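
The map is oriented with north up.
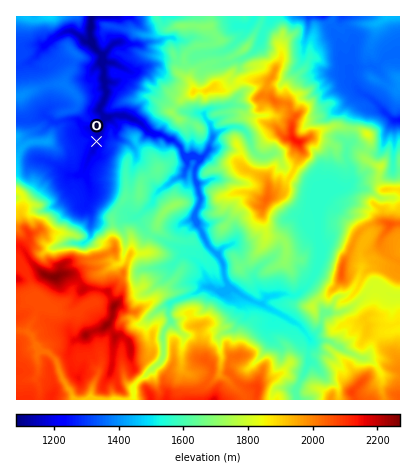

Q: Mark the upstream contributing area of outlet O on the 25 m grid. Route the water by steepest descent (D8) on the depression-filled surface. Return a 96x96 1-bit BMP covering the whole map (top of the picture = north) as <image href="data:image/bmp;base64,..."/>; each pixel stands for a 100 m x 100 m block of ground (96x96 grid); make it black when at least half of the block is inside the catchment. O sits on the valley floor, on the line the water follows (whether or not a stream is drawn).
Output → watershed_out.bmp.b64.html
<image width="96" height="96" href="data:image/bmp;base64,Qk2+BAAAAAAAAD4AAAAoAAAAYAAAAGAAAAABAAEAAAAAAIAEAAATCwAAEwsAAAIAAAAAAAAA////AAAAAAAAAAAAAAAAAAAAAAAAAAAAAAAAAAAAAAAAAAAAAAAAAAAAAAAAAAAAAAAAAAAAAAAAAAAAAAAAAAAAAAAAAAAAAAAAAAAAAAAAAAAAAAAAAAAAAAAAAAAAAAAAAAAAAAAAAAAAAAAAAAAAAAAAAAAAAAAAAAAAAAAAAAAAAAAAAAAAAAAAAAAAAAAAAAAAAAAAAAAAAAAAAAAAAAAAAAAAAAAAAAAAAAAAAAAAAAAAAAAAAAAAAAAAAAAAAAAAAAAAAAAAAAAAAAAAAAAAAAAAAAAAAAAAAAAAAAAAAAAAAAAAAAAAAAAAAAAAAAAAAAAAAAAAAAAAAAAAAAAAAAAAAAAAAAAAAAAAAAAAAAAAAAAAAAAAAAAAAAAAAAAAAAAAAAAAAAAAAAAAAAAAAAAAAAAAAAAAAAAAAAAAAAAAAAAAAAAAAAAAAAAAAAAAAAAAAAAAAAAAAAAAAAAAAAAAAAAAAAAAAAAAAAAAAAAAAAAAAAAB4AAAAAAAAAAAAAAD4AAAAAAAAAAAAAAH4AAAAAAAAAAAAAAP+AAAAAAAAAAAAAAf/+AAAAAAAAAAAAA///4AAAAAAAAAAAA///+AAAAAAAAAAAA///+AAAAAAAAAAAAf//+AAAAAAAAAAAAf//8AAAAAAAAAAAAf//8AAAAAAAAAAAAf//8AAAAAAAAAAAA///8AAAAAAAAAAAA///8AAAAAAAAAAAB///8AAAAAAAAAAAB///8AAAAAAAAAAAB///+AAAAAAAAAAAA////AAAAAAAAAAAA////gAAAAAAAAAAA////gAAAAAAAAAAB////gAAAAAAAAAAD////wAAAAAAAAAAD////wAAAAAAAAAAD////wAAAAAAAAAAD////wAAAAAAAAAAD////wAAAAAAAAAAD////wAAAAAAAAAAD////wAAAAAAAAAAD////wAAAAAAAAAAD////wAAAAAAAAAAD////wAAAAAAAAAAB////gAAAAAAAAAAA/n//AAAAAAAAAAAAPAPwAAAAAAAAAAAAAAAAAAAAAAAAAAAAAAAAAAAAAAAAAAAAAAAAAAAAAAAAAAAAAAAAAAAAAAAAAAAAAAAAAAAAAAAAAAAAAAAAAAAAAAAAAAAAAAAAAAAAAAAAAAAAAAAAAAAAAAAAAAAAAAAAAAAAAAAAAAAAAAAAAAAAAAAAAAAAAAAAAAAAAAAAAAAAAAAAAAAAAAAAAAAAAAAAAAAAAAAAAAAAAAAAAAAAAAAAAAAAAAAAAAAAAAAAAAAAAAAAAAAAAAAAAAAAAAAAAAAAAAAAAAAAAAAAAAAAAAAAAAAAAAAAAAAAAAAAAAAAAAAAAAAAAAAAAAAAAAAAAAAAAAAAAAAAAAAAAAAAAAAAAAAAAAAAAAAAAAAAAAAAAAAAAAAAAAAAAAAAAAAAAAAAAAAAAAAAAAAAAAAAAAAAAAAAAAAAAAAAAAAAAAAAAAAAAAAAAAAAAAAAAAAAAAAAAAAAAAAAAAAAAAAAAAAAAAAAAAAAAAAAAAAAAAAA="/>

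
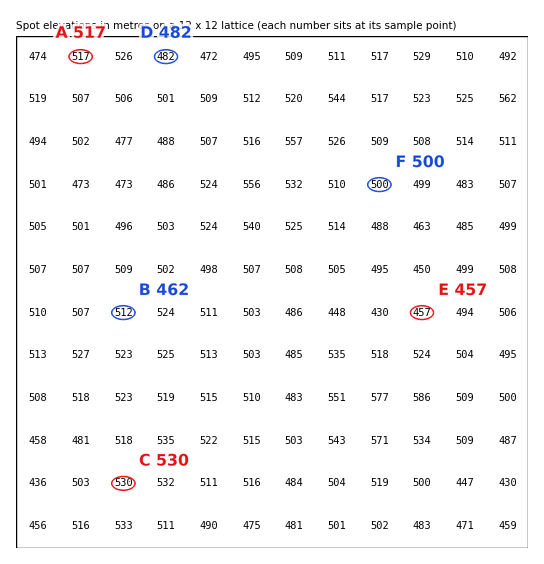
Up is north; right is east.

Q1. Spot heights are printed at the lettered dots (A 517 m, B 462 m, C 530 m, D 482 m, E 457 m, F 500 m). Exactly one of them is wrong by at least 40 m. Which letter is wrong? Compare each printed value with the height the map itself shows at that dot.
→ B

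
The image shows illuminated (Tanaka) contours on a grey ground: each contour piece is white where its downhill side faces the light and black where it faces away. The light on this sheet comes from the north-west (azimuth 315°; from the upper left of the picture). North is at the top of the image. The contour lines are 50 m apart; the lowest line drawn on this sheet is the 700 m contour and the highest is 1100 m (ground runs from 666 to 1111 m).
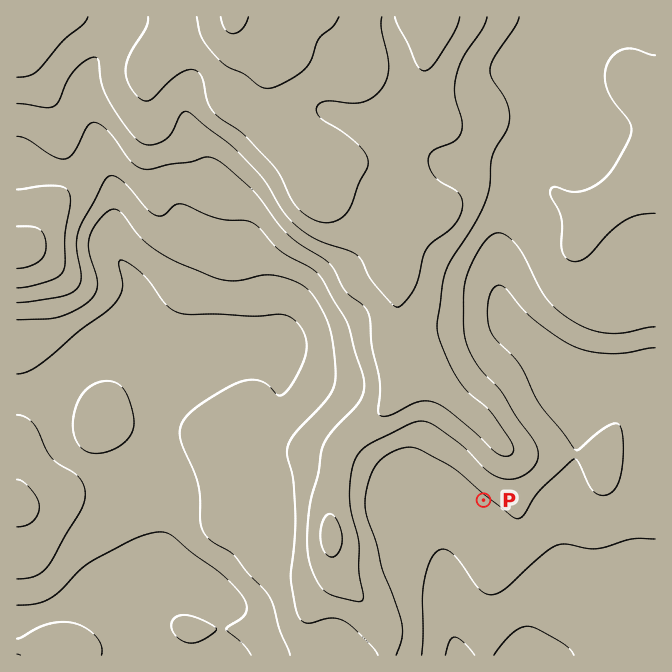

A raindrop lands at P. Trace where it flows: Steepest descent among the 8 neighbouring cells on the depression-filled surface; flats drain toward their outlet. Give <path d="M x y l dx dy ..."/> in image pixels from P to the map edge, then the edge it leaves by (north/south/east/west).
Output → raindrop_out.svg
<path d="M484 500l-17 17-5 0-18 18 0 47 1 2 0 8 2 2 0 10 1 1 0 12 2 1 0 9 2 1 0 7 2 2 0 7 1 1 0 10"/>
exit: south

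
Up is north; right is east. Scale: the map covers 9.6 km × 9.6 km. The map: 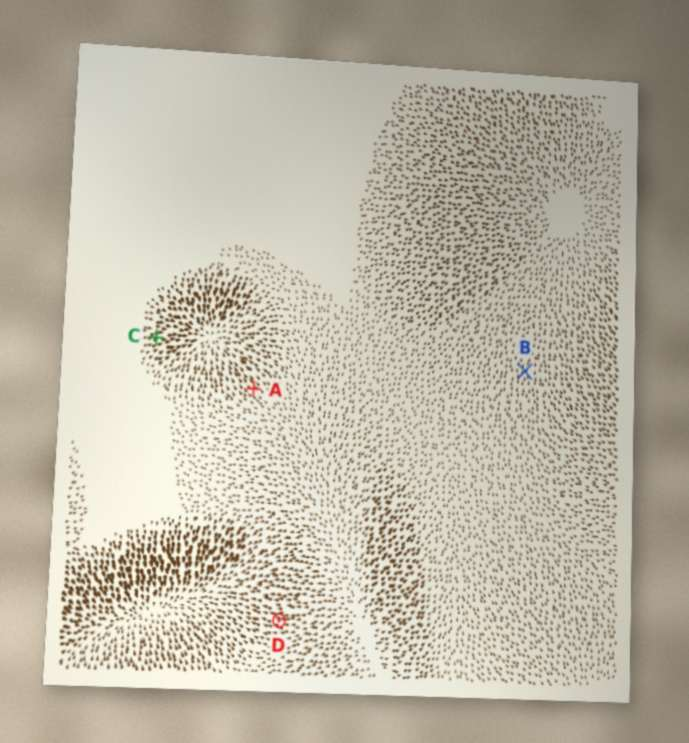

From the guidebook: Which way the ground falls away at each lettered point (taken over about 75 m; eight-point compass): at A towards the NW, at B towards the N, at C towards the E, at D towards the W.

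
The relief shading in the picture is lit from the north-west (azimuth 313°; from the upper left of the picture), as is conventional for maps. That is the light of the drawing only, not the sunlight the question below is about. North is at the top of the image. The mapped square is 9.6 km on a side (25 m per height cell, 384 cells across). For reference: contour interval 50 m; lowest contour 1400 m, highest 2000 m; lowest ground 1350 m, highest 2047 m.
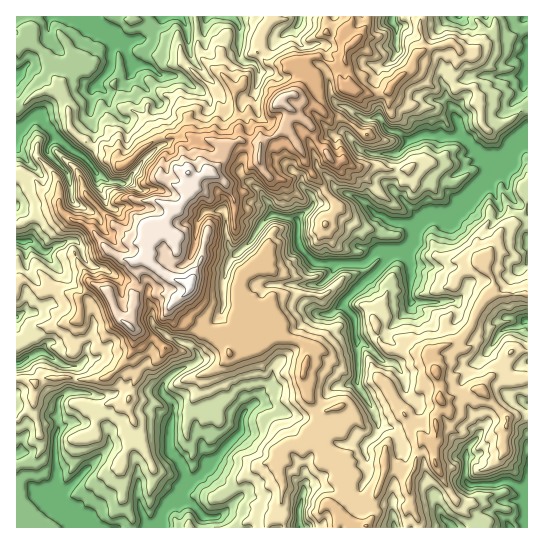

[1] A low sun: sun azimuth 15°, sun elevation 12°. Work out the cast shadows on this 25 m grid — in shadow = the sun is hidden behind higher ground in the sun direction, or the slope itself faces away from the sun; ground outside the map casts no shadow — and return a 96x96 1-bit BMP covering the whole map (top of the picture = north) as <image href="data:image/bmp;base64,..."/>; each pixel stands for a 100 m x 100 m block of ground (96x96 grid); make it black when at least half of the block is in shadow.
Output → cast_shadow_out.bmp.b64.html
<image width="96" height="96" href="data:image/bmp;base64,Qk2+BAAAAAAAAD4AAAAoAAAAYAAAAGAAAAABAAEAAAAAAIAEAAATCwAAEwsAAAIAAAAAAAAA////AAAAAAAAAfmIABCH7wOg+AgAAP2APgAH4AOh+BgAADmAPwAH8AOj8DiAAAGAfwAEMAOH5+AAAgGA/4AGAAAP4AAACAGgwcAGAAPPwHwAAAMoAGMOAAHPxPAAYAMIADmHMAAPj/Yx8AOMgDgP4AEPD/5x+IONwB8LwAAfL/xx/AOBwA2XwAAOL/xx3gMDkAIGAAgOCHwR/wODmIAGAAAMCBwh/wMHnAAMACAMPhjx/4IHngAAACAM/wB594AHPwAAAAAAPYDJgCAOM4AADEAAPofBAEAOM8AAAOEAf0DhwMAMAPAAAIOCBwOh+OAMAGAAAA/AX4c3/PAOAOAeAB+Aw+An+Ph+BfA/AD4Bh+Cn8ej/P/h+ADwDh8Dnw/D/v/78AHwHA4PH//D///4YAHwsB4/n//n////4APgMBh/n//v////8APgOAD/n//39///4DvAOAAMAAPz+H//4BsDGAAAAf/7/h//ACMH8AADB//9/8//gEM+IAADz//9//f/wAJ/wCAH/n////g/4AL/AGAH/z////gP4APgAAAAf7////AD8AfAAEIAP////8ABAAeAAAAAD//8/wAAAAeAAADAB//h/AAAAAeAAAD4AP/D/gAAAAcAAAH+AD+D/gAAB48AAAP/wD8D/wAAD88AYAP/4f8D34AAD/4A/gP8Ob8Dz4AAD/AA/4P8zD4D44AADPgA/8B8ADxj/wAAADwAA8AAAHhz/AAP/g4AABAAACf/8AAf/48AABwAB4//wAAcAcOAQBwAD///AAQAD/jAPBwYH//+GGYAD/8wfwA4H//AGAcAH/+4eAAgP/8AAAcAH//8AAABf/54ADfAP8f8AAAD//xAAAfgf5/+IAAD//kAAAfwf7b8AAAD//HAAA95fiCBAAAF/+OAAQ58eAAf4AAAf4YAD47//Bh/+AAAHg5AH/7//DD//gAAHDz/w/4//wH//wACPHn/w/5//4P7/4BKMPAwA/5//5/3/cCYIOMCefx////P+cAYAMfv8Dx///+fM+AAAc//4Hj/v/8/APAAGc/5nHD8P/58ADgAOY/8GAD4e//8A4wAc5/8AAHw+/xgAI4A5z8cAAGB+9AAAB8BzPwOAAGD94P4AB/BCfoHAAHC9wf+AH/AA/ABwADg5g//AD/wB+AA4wAAzA/n4H/6D4AAAAAAjN8f///7DwAAAAAEHPw///z7ngAAAAAGObl//vg//gBwAAAPc7///fAP/AB4GAAP4x/z//AF/ADAAAAPhH/3s/gA/AAAwAAAIH/wA9AAfAAA4CyAYH/wP8AAAAEBgeyAAPgT/+AAAAMDA9wAAOAD8wAAADgGD7wAAMAD4gAAADwA/3gTwMABgr/iAAwB/nAfwMAAAL/yAAAP/MB/AIDAAHwAgAAfAYDwAiPgBngAwAAcAQDwAEeAByAAAAAAAQAAAA8CD4AAAAAgAAAAH8ZmAQAAAADwAAAAB8DmAAAAAAH/AgAAAQAEAAAEAAP8AgCBwAAHAAAAAAfgAgHAwAAHgBAAAAeABgGAAAAHAAAA="/>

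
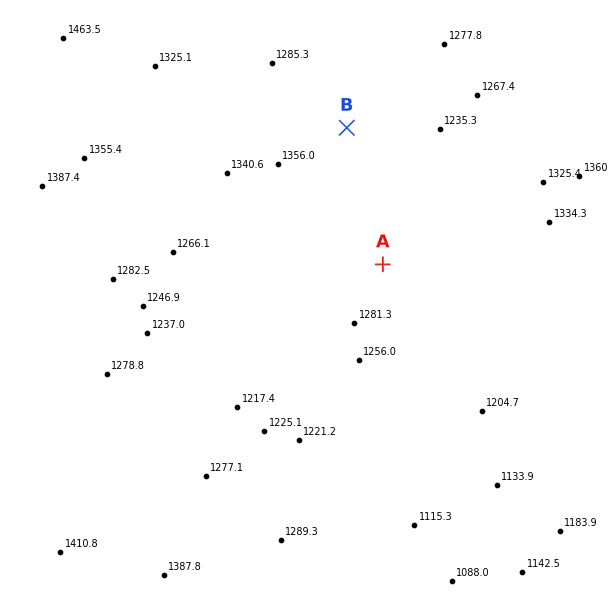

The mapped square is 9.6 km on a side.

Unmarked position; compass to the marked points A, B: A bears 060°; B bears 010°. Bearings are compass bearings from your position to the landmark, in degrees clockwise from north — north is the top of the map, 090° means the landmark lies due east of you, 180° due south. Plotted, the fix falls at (316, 303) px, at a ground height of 1270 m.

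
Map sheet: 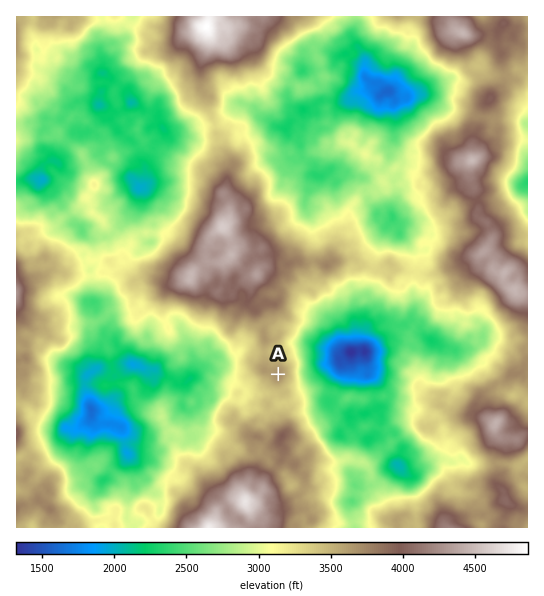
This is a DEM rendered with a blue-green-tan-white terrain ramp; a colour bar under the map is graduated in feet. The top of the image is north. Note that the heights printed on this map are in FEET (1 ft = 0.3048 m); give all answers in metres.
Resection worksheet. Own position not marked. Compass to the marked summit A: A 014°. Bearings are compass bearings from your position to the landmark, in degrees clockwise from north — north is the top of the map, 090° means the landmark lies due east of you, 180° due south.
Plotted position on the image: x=253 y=473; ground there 1250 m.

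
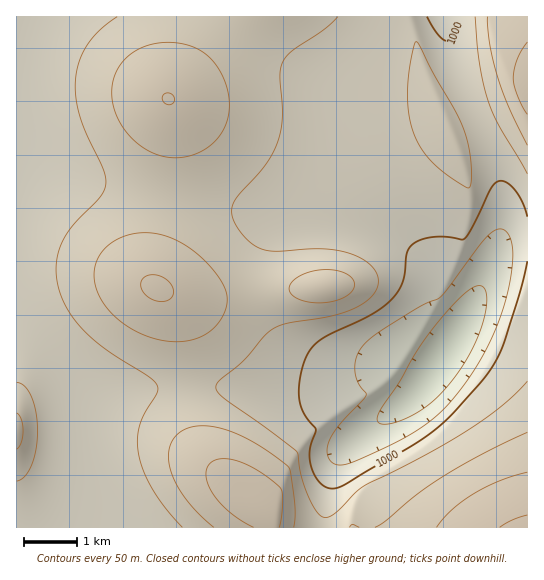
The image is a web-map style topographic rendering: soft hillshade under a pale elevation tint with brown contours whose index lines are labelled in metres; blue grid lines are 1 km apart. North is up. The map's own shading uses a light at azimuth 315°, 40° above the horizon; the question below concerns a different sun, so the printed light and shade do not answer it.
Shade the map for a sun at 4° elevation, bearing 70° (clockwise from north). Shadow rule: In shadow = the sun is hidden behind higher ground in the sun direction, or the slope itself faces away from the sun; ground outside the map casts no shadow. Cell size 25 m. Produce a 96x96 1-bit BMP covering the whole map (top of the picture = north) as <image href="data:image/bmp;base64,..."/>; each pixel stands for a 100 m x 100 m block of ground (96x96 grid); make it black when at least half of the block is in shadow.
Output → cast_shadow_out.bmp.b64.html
<image width="96" height="96" href="data:image/bmp;base64,Qk2+BAAAAAAAAD4AAAAoAAAAYAAAAGAAAAABAAEAAAAAAIAEAAATCwAAEwsAAAIAAAAAAAAA////AAAAAAAAAB///+AAPgAAAAAAAD///8AAHgAAAAAAAD///4AAHgAAAAAAAH///wAADgAAAAAAAH///AAADgAAAAAAAH//+AAADwAAAAAAAH//8AAABwAAAAAAAH//8AAAAwAAAAAAAH//4AAAAAAAAAAAAD//wAAAAAAAAAAAAD//gAAAAAAAAAAAAD//AAAAAAAAAAAAAB/+AAAAAAAAAAAAAA/8AAAAAAAAAAAAAAf4AAAAAAAAAAAAAAPwAAAAAAAAAAAAAACAAAAAAAB4AAAAAAAAAAAAAAD+AAAAAAAAAAAAAAH/AAAAAAAAAAAAAAH/gAAAAAAAAAAAAAD/wAAAAAAAAAAAAAD/4AAAAAAAAAAAAAD/4AAAAAAAAAAAAAB/8AAAAAAAAAAAAAB/+AAAAAAAAAAAAAB/+AAAAAAAAAAAAAA//AAAAAAAAAAAAAA//gAAAAAAAAAAAAAf/gAAAAAAAAAAAAAf/wAAAAAAAAAAAAAf/4AAAAAAAAAAAAAP/4AAAAAAAAAAAAAP/8AAAAAAAAAAAAAH/8AAAAAAAAAAAAAH/+AAH/gAAAAAAAAD//AAf/wAAAAAAAAD//AA//4AAAAAAAAB//gB//4AAAAAAAAB//gD//wAAAAAAAAA//wD//wAAAAAAAAA//wD//gAAAAAAAAAf/4D//gAAAAAAAAAP/4B//AAAAAAAAAAH/4B/+AAAAAAAAAAH/8A/8AAAAAAAAAAD/8Af4AAAAAAAAAAB/8AHAAAAAAAAAAAA/8AAAAAAAAAAAAAA/8AAAAAAAAAAAAAAf8AAAAAAAAAAAAAAf8AAAAAAAAAAAAAAP8AAAAAAAAAAAAAAP8AAAAAAAAAAAAAAH8AAAAAAAAAAAAAAH8AAAAAAAAAAAAAAH8AAAAAAAAAAAAAAD8AAAAAAAAAAAAAAD8AAAAAAAAAAAAAAD8AAAAAAAAAAAAAAD8AAAAAAAAAAAAAAD8AAAAAAAAAAAAAAD8AAAAAAAAAAAAAAD8AAAAAAAAAAAAAAD8AAAAAAAAAAAAAAH8AAAAAAAAAAAAAAH8AAAAAAAAAAAAAAP8AAAAAAAAAAAAAAf8AAAAAAAAAAAAAAf8AAAAAAAAAAAAAA/8AAAAAAAAAAAAAB/8AD+AAAAAAAAAAB/8AP/gAAAAAAAAAD/8Af/wAAAAAAAAAH/8A//wAAAAAAAAAH/8A//wAAAAAAAAAH/8A//wAAAAAAAAAP/8Af/wAAAAAAAAAP/8Af/wAAAAAAAAAf/4AP/gAAAAAAAAAf/4AH/AAAAAAAAAA//4AB+AAAAAAAAAA//wAAYAAAAAAAAAA//wAAAAAAAAAAAAB//gAAAAAAAAAAAAB//gAAAAAAAAAAAAB//AAAAAAAAAAAAAD//AAAAAAAAAAAAAD//AAAAAAAAAAAAAD/+AAAAAAAAAAAAAD/+AAAAAAAAAAAAAD/8AAAAAAAAAAAAAH/8AAAAAAAAAAAAAD/8AAAAAAAAAAAAAB/4AAAAAAAAAAAAAAf4AAAAAAAAAAAAAAP4A="/>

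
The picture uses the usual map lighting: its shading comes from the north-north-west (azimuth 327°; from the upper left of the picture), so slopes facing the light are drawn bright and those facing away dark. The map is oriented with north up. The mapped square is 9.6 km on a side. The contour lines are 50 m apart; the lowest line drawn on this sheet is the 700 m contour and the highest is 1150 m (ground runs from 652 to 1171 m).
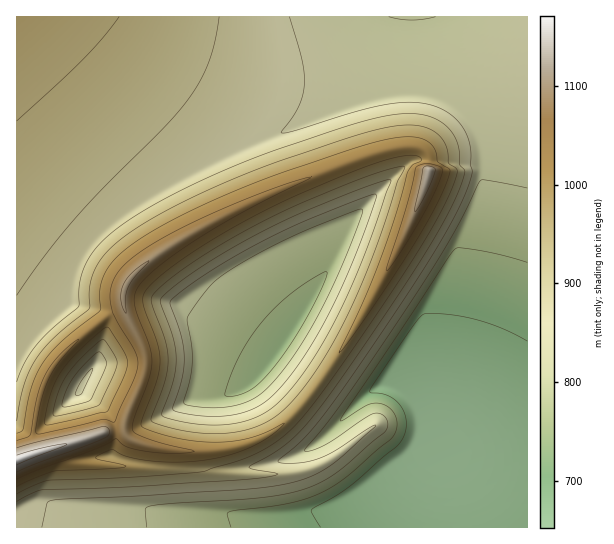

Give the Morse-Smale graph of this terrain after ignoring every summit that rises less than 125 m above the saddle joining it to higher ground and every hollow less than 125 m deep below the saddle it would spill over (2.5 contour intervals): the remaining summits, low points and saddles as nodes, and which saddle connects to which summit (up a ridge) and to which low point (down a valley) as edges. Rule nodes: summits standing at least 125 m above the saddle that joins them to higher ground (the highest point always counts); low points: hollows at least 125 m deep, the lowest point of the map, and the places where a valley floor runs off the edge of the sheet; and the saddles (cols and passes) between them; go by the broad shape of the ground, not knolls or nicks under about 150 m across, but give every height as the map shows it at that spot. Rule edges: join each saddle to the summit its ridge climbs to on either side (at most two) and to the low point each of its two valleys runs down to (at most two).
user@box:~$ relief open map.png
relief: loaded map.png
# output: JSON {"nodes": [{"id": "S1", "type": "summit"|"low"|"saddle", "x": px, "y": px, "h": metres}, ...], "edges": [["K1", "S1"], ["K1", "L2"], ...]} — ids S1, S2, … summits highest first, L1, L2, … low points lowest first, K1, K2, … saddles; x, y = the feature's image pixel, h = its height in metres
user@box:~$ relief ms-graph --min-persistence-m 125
{"nodes": [
{"id": "S1", "type": "summit", "x": 17, "y": 459, "h": 1171},
{"id": "L1", "type": "low", "x": 441, "y": 447, "h": 652},
{"id": "L2", "type": "low", "x": 279, "y": 349, "h": 728},
{"id": "L3", "type": "low", "x": 85, "y": 382, "h": 847},
{"id": "K1", "type": "saddle", "x": 143, "y": 373, "h": 1078},
{"id": "K2", "type": "saddle", "x": 102, "y": 319, "h": 1042},
{"id": "K3", "type": "saddle", "x": 317, "y": 387, "h": 993}],
"edges": [["K1", "S1"], ["K1", "L2"], ["K1", "L3"], ["K2", "S1"], ["K2", "L1"], ["K2", "L3"], ["K3", "S1"], ["K3", "L1"], ["K3", "L2"]]}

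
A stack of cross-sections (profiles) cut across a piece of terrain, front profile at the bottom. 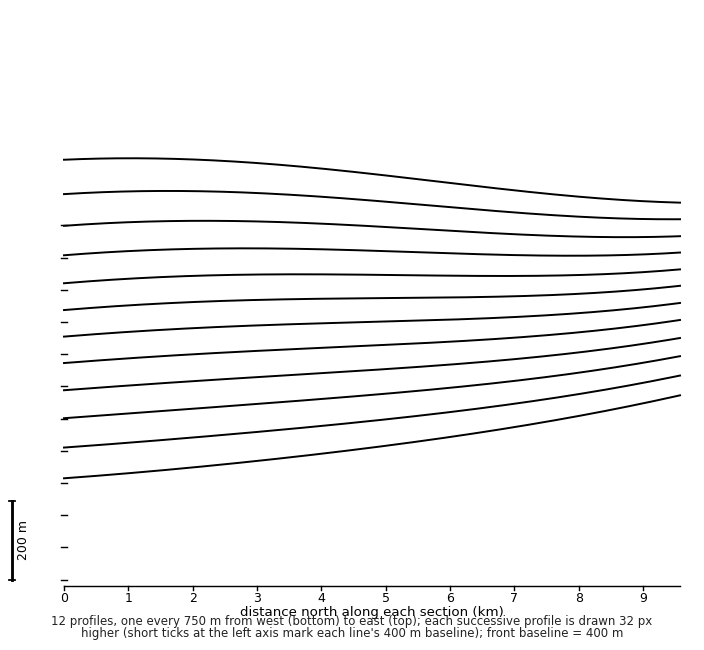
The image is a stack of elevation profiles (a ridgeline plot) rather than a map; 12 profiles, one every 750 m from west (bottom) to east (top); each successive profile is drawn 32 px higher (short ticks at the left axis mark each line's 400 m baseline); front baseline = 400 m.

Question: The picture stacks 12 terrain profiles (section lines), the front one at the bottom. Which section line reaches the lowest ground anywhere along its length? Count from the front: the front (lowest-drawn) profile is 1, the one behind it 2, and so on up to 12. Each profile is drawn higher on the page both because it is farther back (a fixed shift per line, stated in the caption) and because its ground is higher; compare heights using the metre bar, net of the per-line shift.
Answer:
12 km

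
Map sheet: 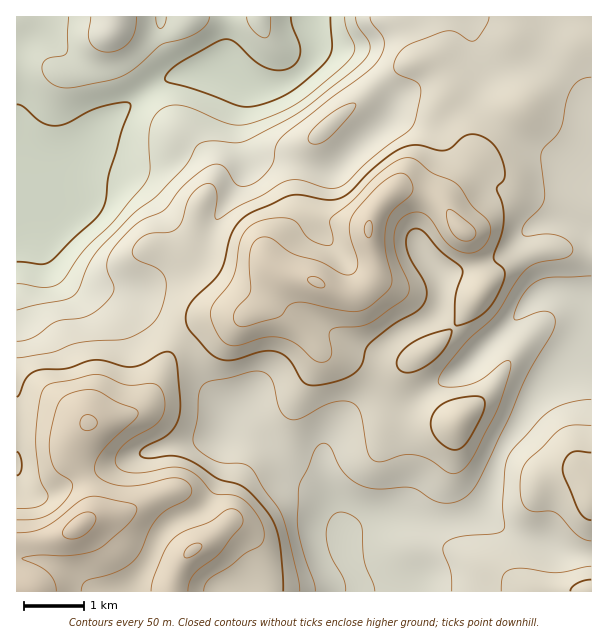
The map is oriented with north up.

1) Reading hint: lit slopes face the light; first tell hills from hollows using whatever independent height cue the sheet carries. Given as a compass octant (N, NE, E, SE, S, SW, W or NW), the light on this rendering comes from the NW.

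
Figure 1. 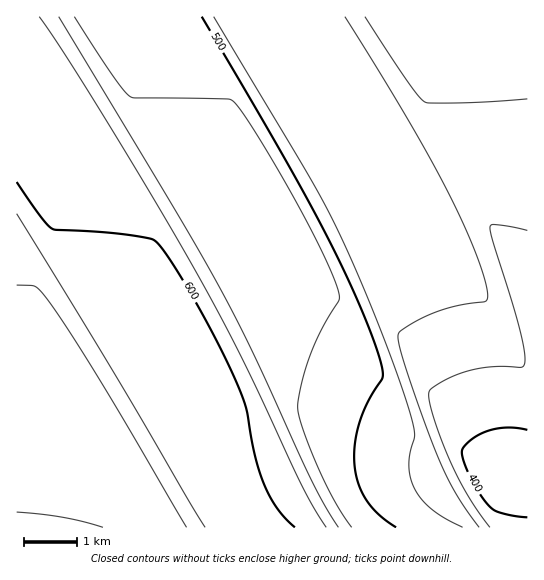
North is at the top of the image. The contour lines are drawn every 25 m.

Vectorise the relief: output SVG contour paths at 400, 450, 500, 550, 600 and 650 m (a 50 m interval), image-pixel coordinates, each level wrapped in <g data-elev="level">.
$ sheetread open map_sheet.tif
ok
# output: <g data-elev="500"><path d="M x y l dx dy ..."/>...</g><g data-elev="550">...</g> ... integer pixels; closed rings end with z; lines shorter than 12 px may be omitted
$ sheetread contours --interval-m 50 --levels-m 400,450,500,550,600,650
<g data-elev="400"><path d="M527 517l-25-4-7-2-5-4-9-12-10-16-6-15-3-11 1-6 7-6 17-10 20-3 20 2"/></g><g data-elev="450"><path d="M479 527l-23-33-17-35-30-82-8-26-3-14 1-5 6-4 28-15 24-7 29-5 2-7-3-13-18-48-28-58-40-70-54-88"/></g><g data-elev="500"><path d="M396 527l-16-12-12-13-9-16-4-17 0-23 4-23 9-21 15-25-2-15-10-28-24-56-32-65-44-78-69-118"/></g><g data-elev="550"><path d="M338 527l-26-45-58-128-37-71-45-78-113-188"/></g><g data-elev="600"><path d="M295 527l-18-18-13-26-9-29-9-47-19-45-34-65-32-50-8-8-15-3-32-4-53-3-12-12-24-35"/></g><g data-elev="650"><path d="M187 527l-81-137-52-81-17-22-4-1-16-1"/></g>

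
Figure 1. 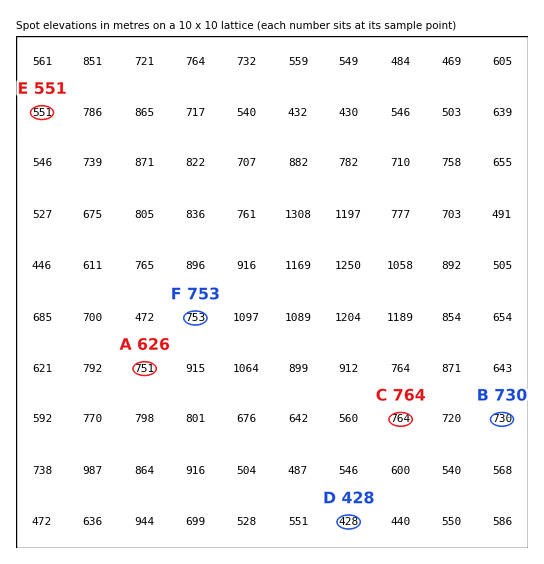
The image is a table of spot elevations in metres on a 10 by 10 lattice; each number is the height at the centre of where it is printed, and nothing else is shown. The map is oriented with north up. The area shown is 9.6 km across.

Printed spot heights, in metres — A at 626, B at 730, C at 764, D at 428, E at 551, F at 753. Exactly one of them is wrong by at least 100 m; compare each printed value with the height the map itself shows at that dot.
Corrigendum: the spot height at A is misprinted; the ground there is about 751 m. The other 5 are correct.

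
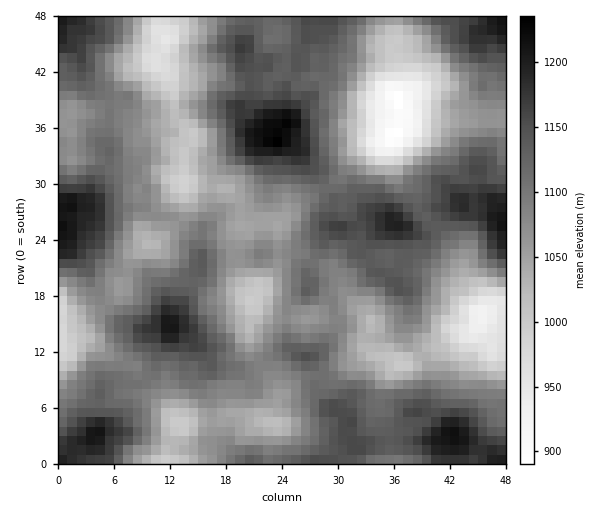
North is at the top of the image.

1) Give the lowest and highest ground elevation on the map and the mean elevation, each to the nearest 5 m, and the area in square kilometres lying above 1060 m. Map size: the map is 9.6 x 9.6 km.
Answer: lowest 885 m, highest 1240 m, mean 1090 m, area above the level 65.7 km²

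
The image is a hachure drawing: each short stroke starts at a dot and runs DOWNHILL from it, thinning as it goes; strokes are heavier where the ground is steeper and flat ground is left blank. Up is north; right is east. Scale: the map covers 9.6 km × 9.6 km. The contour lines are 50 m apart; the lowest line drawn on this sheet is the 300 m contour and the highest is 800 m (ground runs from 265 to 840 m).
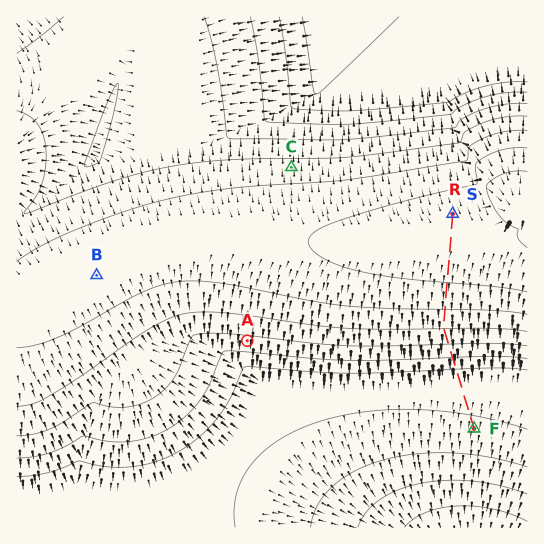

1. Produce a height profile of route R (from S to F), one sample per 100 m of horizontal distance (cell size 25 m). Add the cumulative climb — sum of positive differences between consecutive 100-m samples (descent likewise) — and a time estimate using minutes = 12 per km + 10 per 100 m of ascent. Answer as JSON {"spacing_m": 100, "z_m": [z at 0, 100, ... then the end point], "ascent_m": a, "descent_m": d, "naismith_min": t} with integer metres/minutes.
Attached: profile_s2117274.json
{"spacing_m": 100, "z_m": [777, 780, 782, 784, 784, 784, 782, 780, 777, 773, 769, 763, 757, 749, 741, 732, 722, 711, 699, 687, 673, 659, 643, 628, 611, 593, 574, 554, 534, 512, 489, 471, 468, 466, 464, 462, 459, 456, 452, 448, 443, 438, 437], "ascent_m": 7, "descent_m": 347, "naismith_min": 50}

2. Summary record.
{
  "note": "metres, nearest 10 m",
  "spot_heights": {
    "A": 580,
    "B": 720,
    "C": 670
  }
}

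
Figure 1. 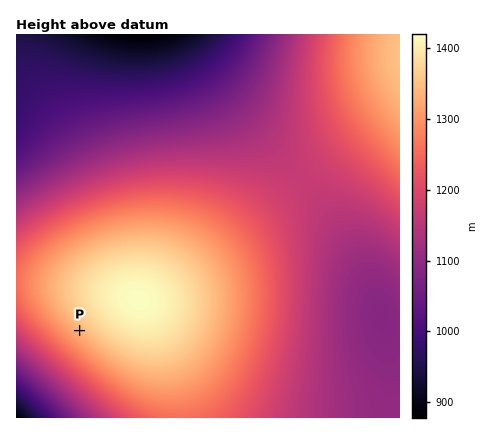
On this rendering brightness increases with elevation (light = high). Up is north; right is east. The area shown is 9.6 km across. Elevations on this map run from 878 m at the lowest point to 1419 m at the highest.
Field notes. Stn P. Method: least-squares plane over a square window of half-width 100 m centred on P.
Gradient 6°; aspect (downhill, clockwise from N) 224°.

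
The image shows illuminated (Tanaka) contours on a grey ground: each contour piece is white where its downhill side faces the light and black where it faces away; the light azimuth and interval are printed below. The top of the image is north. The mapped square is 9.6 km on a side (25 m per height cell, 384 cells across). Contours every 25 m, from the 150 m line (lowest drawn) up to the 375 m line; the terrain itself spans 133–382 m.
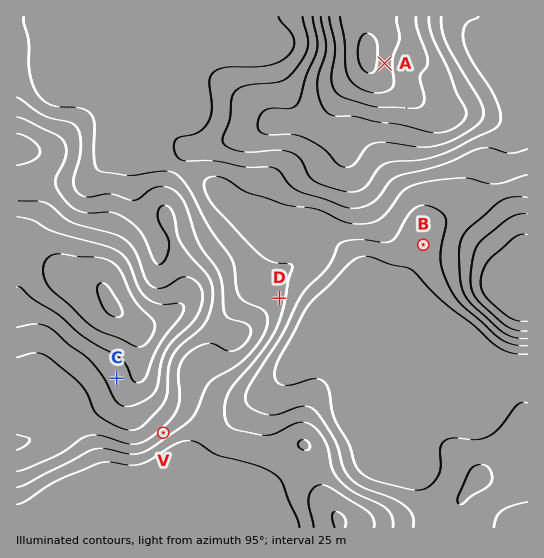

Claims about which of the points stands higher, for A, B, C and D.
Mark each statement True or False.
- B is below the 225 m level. True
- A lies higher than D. True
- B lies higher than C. False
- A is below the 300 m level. False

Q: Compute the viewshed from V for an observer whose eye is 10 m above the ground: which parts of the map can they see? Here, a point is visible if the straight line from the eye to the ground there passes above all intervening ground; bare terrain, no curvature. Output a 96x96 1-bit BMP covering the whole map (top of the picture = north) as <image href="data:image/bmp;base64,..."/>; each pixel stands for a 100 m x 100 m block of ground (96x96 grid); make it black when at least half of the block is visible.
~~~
<image width="96" height="96" href="data:image/bmp;base64,Qk2+BAAAAAAAAD4AAAAoAAAAYAAAAGAAAAABAAEAAAAAAIAEAAATCwAAEwsAAAIAAAAAAAAA////AAAAAAA/////////+AAAAAAH////////+AAAAAAB////////+AAAAAAAf///////+AAAAAAAH///////8AAAAAAAB///////8AAAAAAAAf//////4AAAAAAAAH//////4AAAAAAAAB//////wAAAAAAAAAf/////gAAAAAAAAAP/////gAAAAAAAAAH/////AAAAAAAAAAD/////AAAAAAAAAAD////+AAAAAAAAAAD////+AAAAAAAAAAD////+AAAAAAAAAAD////8AAAAAAAAAAD////8AAAAAAMAAAD////8AAAAAAcAAAB////8AAAAAA8AAAA//P/8AAAAAA8AAAA8+A/8AAAAAB8AAADweAP+AAAAAf8AAAHwOAD+AAAB//8AAAPgGAB/AAB///8AAAHgDAA/gAf///8AAADADwAfgB////8AAAAAB4APgH////8AAAAAB+AHgf////8AAAAAB+ADx/////8AAAAAA+AA3/////8AAAAAA/AA//////8AAAAAA/AAf/////8AAAAAA/AAf/////8AAAAAA+AAP/////8AAAAAA8AAP/////8AAAAAAwAAP/////8AAAAAAAAAH/////8AAAAAAAAAH/////8AAAAAAAAAH/////8AAAAAAAAAD/////8AAAAAAAAAB/////8AAAAAAAAAB/////wAAAAAAAAAA/////gAAAAAAAAAAf///+AAAAAAAAAAAP///+AAAAAAAAAAAH///8AAAAAAAAAAAD///8AAAAAAAAAAAB///8AAAAAAAAAAAB///8AAAAAAAAAAAB///8AAAAAAAAAAAA////AAAAAAAAAAAA////wAAAAAAAAAAA////wAAAAAAAAAAA8///wAAAAAAAAAAAYf//wAAAAAAAAAAAAf//gAAAAAAAAAAAAP//gAAAAAAAAAAAAP//gAAAAAAAAAAAAf//AAAAAAAAAAAAAf//AAAAAAAAAAAAAf//AAAAAAAAAAAAAP//AAAAAAAAAAAAAP//gAAAAAAAAAAAAP//4AAAAAAAAAAAAP//8AAAAAAAAAAAAP//8AAAAAAAAAAAAP//8AAAAAAAAAHAAf//8AAAAAAAAAPgA///8AAAAAAAAAfgB///8AAAAAAAAAfAD///8AAAAAAAAAPAH///8AAAAAAAAAP/////8AAAAAAAAAP/////8AAAAAAAAAP////8AAAAAAAAAAP///gAAAAAAAAAAAP//+AAAAAAAAAAAAP//4AAAAAAAAAAAAP//wAAAAAAAAAAAAP//AAAAAAAAAAAAAH/+AAAAAAAAAAAAAH/4AAAAAAAAAAAAAH/gAAAAAAAAAAAAAH/AAAAAAAAAAAAAAD+AAAAAAAAAAAAAAD+AAAAAAAAAAAAAAD8AAAAAAAAAAAAAAD8AAAAAAAAAAAAAAB4AAAAAAAAAAAAAAB4AAAAAAAAAAAAAABwAAAAAAAAAAAAAABwAAAAAAAAAAAAAABwAAAAAAAAAAAAAAAwAAAAAAAAAAAAAAAwAAAAA="/>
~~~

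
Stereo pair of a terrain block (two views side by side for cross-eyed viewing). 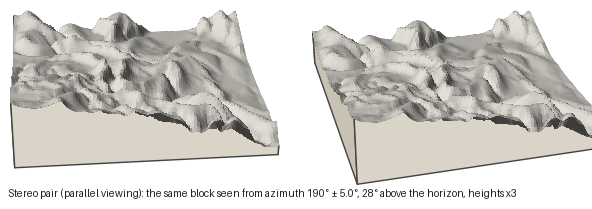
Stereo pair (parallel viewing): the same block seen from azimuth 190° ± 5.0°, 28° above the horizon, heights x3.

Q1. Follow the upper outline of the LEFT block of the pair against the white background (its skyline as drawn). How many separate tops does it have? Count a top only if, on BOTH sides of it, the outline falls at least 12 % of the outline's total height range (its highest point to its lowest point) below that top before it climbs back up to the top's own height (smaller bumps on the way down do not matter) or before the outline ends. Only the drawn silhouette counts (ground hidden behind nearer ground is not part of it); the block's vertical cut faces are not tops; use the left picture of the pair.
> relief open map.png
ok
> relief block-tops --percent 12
3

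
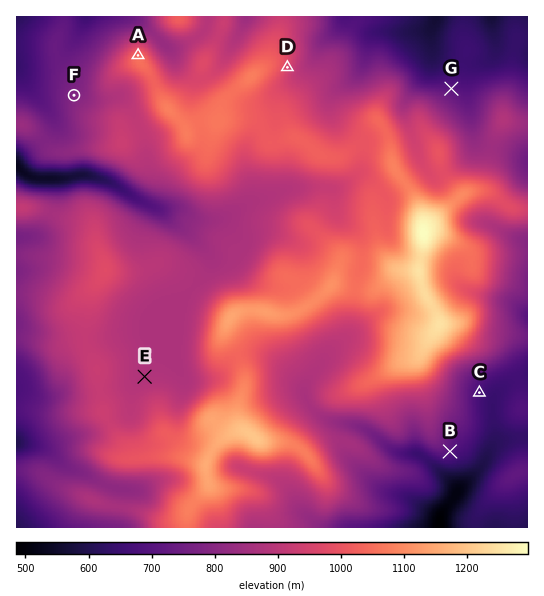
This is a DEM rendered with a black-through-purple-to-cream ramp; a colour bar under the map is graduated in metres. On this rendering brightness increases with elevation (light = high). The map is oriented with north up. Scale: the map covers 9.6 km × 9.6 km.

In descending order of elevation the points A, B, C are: A B C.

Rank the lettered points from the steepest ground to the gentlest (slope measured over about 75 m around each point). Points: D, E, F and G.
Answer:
D G F E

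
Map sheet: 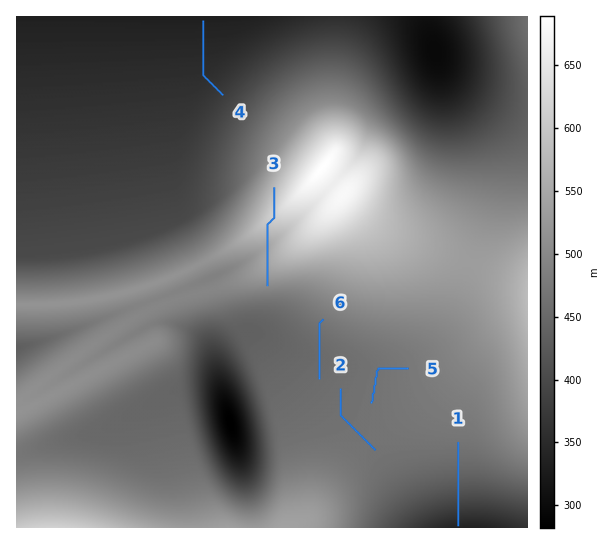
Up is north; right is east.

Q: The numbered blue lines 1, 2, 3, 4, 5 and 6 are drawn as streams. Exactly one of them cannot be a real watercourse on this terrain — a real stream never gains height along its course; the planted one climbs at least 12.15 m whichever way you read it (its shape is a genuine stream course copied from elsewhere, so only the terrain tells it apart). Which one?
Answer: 3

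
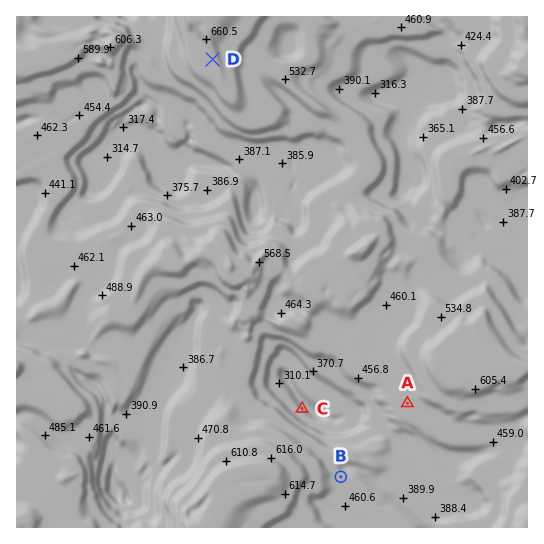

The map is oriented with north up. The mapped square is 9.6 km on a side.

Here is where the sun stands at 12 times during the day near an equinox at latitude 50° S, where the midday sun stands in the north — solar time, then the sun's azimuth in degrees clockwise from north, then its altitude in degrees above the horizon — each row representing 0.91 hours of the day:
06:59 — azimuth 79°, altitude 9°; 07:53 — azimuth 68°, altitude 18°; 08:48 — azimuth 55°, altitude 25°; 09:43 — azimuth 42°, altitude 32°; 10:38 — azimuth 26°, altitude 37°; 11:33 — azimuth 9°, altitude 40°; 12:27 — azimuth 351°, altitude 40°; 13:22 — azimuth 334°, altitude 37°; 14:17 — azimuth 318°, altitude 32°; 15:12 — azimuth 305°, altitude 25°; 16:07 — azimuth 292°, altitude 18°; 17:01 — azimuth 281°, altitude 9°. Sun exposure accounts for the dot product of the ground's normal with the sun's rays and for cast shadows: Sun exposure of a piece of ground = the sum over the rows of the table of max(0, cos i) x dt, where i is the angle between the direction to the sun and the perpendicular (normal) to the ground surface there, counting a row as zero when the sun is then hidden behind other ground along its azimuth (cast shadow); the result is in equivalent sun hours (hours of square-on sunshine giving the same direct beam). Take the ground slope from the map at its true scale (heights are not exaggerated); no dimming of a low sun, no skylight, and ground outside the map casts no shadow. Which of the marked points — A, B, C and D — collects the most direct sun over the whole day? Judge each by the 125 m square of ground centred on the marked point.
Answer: C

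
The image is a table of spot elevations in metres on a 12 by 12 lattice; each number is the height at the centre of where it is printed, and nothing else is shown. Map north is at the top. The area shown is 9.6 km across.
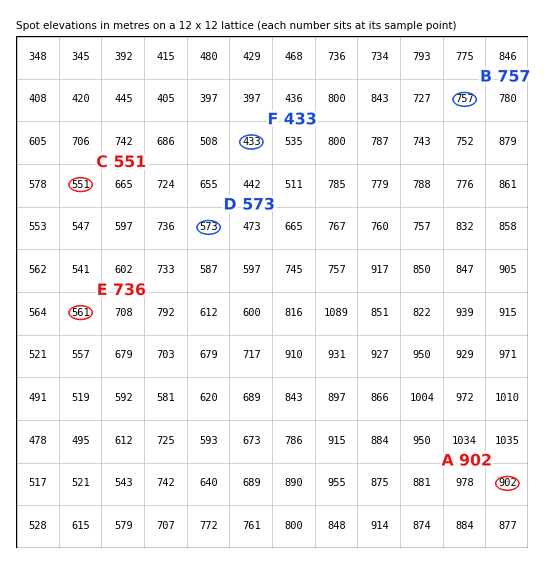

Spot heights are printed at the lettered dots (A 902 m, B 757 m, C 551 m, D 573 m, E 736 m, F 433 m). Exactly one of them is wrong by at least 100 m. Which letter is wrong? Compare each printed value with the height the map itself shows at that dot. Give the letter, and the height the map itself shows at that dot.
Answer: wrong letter E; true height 561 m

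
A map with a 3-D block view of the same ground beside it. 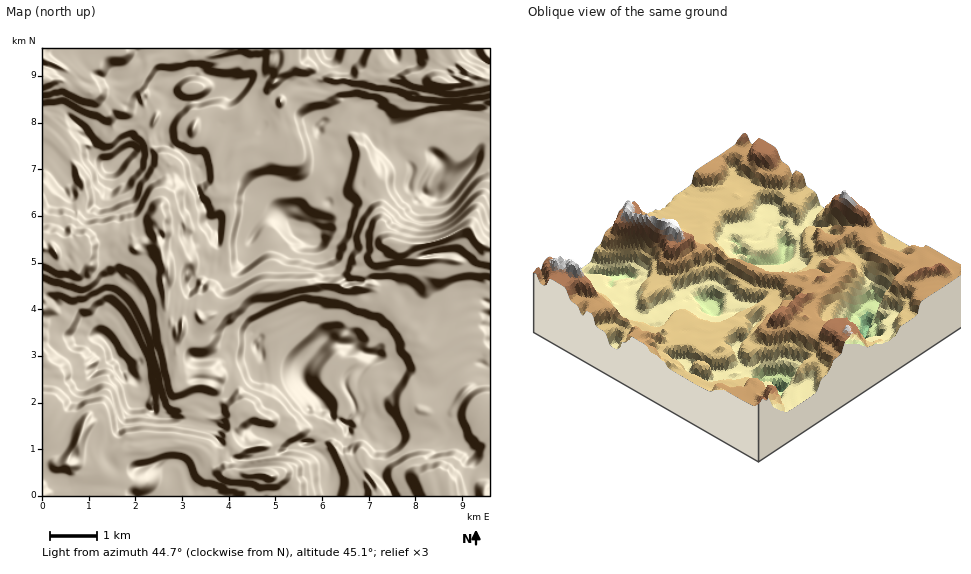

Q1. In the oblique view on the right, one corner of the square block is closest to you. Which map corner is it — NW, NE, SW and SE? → NW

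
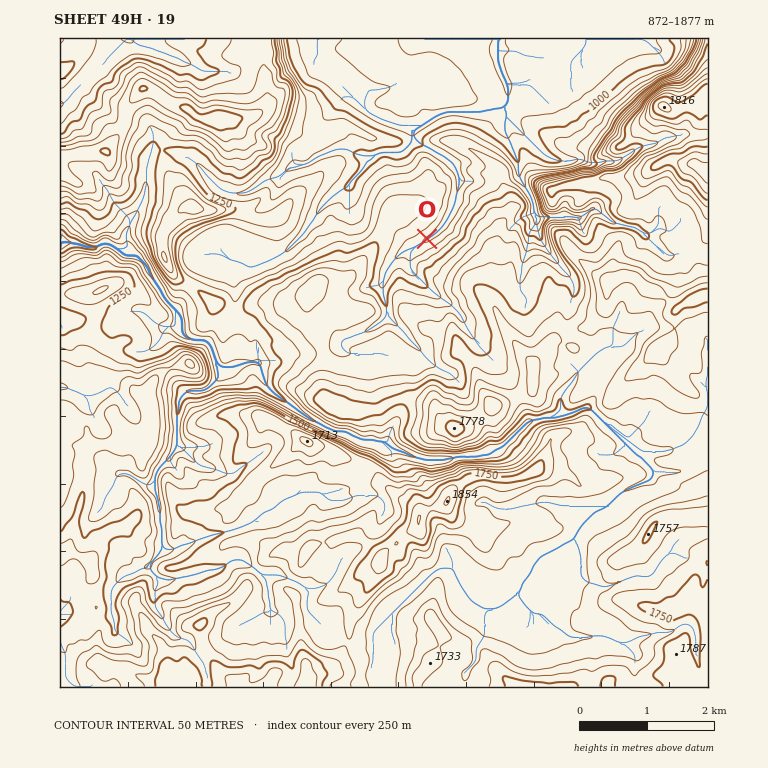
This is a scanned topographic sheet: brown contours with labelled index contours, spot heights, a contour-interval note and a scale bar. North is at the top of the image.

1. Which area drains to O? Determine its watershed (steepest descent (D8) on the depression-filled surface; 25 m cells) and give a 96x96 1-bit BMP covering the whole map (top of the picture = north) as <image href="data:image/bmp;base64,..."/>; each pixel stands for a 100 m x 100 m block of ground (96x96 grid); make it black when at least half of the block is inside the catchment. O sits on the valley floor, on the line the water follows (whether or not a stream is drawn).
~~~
<image width="96" height="96" href="data:image/bmp;base64,Qk2+BAAAAAAAAD4AAAAoAAAAYAAAAGAAAAABAAEAAAAAAIAEAAATCwAAEwsAAAIAAAAAAAAA////AAAAAAAAAAAAAAAAAAAAAAAAAAAAAAAAAAAAAAAAAAAAAAAAAAAAAAAAAAAAAAAAAAAAAAAAAAAAAAAAAAAAAAAAAAAAAAAAAAAAAAAAAAAAAAAAAAAAAAAAAAAAAAAAAAAAAAAAAAAAAAAAAAAAAAAAAAAAAAAAAAAAAAAAAAAAAAAAAAAAAAAAAAAAAAAAAAAAAAAAAAAAAAAAAAAAAAAAAAAAAAAAAAAAAAAAAAAAAAAAAAAAAAAAAAAAAAAAAAAAAAAAAAAAAAAAAAAAAAAAAAAAAAAAAAAAAAAAAAAAAAAAAAAAAAAAAAAAAAAAAAAAAAAAAAAAAAAAAAAAAAAAAAAAAAAAAAAAAAAAAAAAAAAAAAAAAAAAAAAAAAAAAAAAAAAAAAAAAAAAAAAAAAAAAAAAAAAAAAAAAAAAAAAAAAAAAAAAAAAAAAAAAAAAAAAAAAAAAAAAAAAAAAAAAAAAAAAAAAAAAAAAAAAAAAAAAAAAAAAAAAAAAAAAAAAAAAAAAAAAAAAAAAAAAAAAAAAAAAAAAAAAAAAAAAAAAAAAAAAAAAAAAAAAAAAAAAAAAAAAAAAAAAAAAAAAAAAAAAAAAAAAAAAAAAAAAAAAAAAAAAAAMAAAAAAAAAAAAAAAeAAAAAAAAAAAAAAA/gAAAAAAAAAAAH8B/wAAAAAAAAAAAf/H/+AAAAAAAAAAAf////gAAAAAAAAAAf////wAAAAAAAAAAf////wAAAAAAAAAAf////wAAAAAAAAAAf////wAAAAAAAAAAf////gAAAAAAAAAAf////AAAAAAAAAAAf////AAAAAAAAAAA////+AAAAAAAAAAA////8AAAAAAAAAAB////8AAAAAAAAAAB////4AAAAAAAAAAB////4AAAAAAAAAAB////wAAAAAAAAAAB////gAAAAAAAAAAB////AAAAAAAAAAAA///+AAAAAAAAAAAAD//4AAAAAAAAAAAAB//wAAAAAAAAAAAAA//gAAAAAAAAAAAAAf/AAAAAAAAAAAAAAP+AAAAAAAAAAAAAAH8AAAAAAAAAAAAAAH8AAAAAAAAAAAAAAD8AAAAAAAAAAAAAAD4AAAAAAAAAAAAAABwAAAAAAAAAAAAAAAAAAAAAAAAAAAAAAAAAAAAAAAAAAAAAAAAAAAAAAAAAAAAAAAAAAAAAAAAAAAAAAAAAAAAAAAAAAAAAAAAAAAAAAAAAAAAAAAAAAAAAAAAAAAAAAAAAAAAAAAAAAAAAAAAAAAAAAAAAAAAAAAAAAAAAAAAAAAAAAAAAAAAAAAAAAAAAAAAAAAAAAAAAAAAAAAAAAAAAAAAAAAAAAAAAAAAAAAAAAAAAAAAAAAAAAAAAAAAAAAAAAAAAAAAAAAAAAAAAAAAAAAAAAAAAAAAAAAAAAAAAAAAAAAAAAAAAAAAAAAAAAAAAAAAAAAAAAAAAAAAAAAAAAAAAAAAAAAAAAAAAAAAAAAAAAAAAAAAAAAAAAAAAAAAAAAAAAAAAAAAAAAAAAAAAAAAAAAAAAAAAAAAAAA="/>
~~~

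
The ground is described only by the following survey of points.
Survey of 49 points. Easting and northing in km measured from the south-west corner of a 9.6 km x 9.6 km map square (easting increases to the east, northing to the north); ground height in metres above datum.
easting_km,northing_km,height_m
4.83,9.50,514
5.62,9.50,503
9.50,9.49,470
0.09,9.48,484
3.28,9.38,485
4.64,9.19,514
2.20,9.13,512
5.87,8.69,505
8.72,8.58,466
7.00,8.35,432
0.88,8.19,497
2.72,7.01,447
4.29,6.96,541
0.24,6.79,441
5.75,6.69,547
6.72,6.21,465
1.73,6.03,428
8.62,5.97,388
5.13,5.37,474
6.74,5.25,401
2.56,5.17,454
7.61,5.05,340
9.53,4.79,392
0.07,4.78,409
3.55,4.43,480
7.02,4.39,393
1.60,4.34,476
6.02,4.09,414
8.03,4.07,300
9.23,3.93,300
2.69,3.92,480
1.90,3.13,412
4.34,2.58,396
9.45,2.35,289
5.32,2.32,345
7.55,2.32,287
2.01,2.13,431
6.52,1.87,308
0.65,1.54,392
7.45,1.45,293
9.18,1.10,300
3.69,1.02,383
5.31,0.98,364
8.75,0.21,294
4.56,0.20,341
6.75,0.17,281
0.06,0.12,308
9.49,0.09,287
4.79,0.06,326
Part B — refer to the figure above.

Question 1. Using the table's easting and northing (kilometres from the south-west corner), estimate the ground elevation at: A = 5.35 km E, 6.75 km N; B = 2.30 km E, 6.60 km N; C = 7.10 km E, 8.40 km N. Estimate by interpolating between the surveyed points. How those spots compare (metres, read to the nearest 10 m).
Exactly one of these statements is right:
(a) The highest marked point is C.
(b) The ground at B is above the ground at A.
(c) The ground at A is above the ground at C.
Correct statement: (c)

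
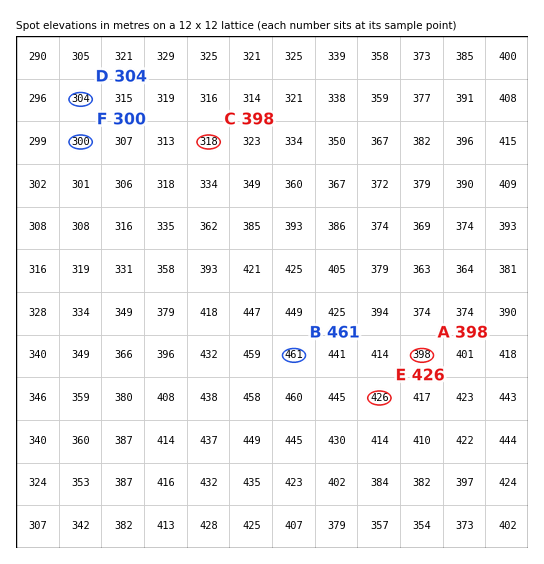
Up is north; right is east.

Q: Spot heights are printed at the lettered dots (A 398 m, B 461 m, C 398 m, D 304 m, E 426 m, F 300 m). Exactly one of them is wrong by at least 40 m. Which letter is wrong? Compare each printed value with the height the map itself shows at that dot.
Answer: C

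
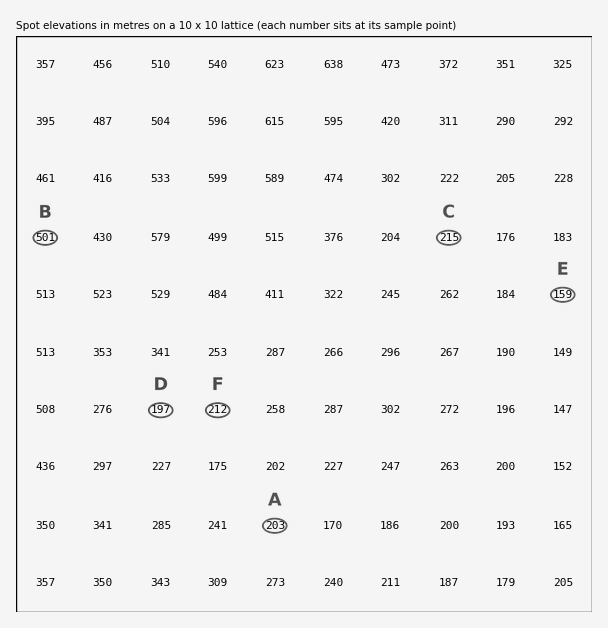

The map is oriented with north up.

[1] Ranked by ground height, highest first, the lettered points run B C A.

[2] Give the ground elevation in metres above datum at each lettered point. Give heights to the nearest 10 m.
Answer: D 200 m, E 160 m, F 210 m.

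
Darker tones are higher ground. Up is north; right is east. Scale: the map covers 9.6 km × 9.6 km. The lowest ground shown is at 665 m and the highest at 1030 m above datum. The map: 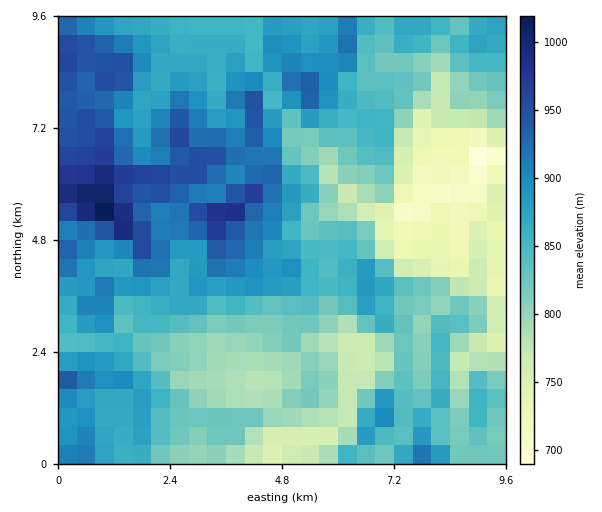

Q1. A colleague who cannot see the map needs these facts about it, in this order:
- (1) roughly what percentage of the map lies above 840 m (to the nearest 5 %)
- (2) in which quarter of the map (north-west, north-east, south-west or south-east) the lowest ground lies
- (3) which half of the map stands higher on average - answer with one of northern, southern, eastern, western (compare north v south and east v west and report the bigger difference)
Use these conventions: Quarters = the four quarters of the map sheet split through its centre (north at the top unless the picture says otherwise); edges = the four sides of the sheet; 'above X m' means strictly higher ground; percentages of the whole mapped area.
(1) Roughly 55 % of the ground is higher than 840 m.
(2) Look to the north-east quarter for the lowest ground.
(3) Taken as a whole, the western half is higher than the eastern.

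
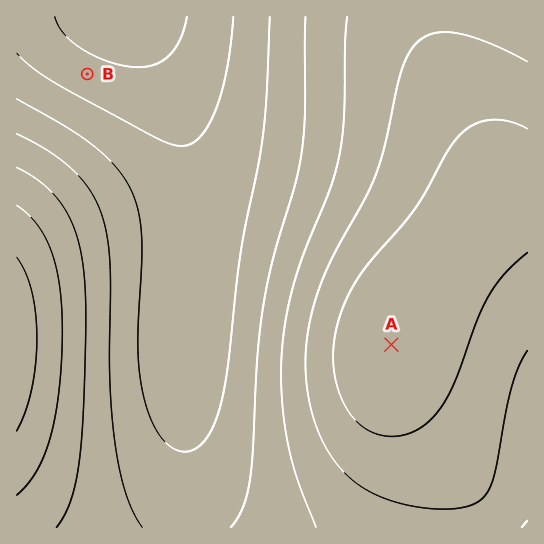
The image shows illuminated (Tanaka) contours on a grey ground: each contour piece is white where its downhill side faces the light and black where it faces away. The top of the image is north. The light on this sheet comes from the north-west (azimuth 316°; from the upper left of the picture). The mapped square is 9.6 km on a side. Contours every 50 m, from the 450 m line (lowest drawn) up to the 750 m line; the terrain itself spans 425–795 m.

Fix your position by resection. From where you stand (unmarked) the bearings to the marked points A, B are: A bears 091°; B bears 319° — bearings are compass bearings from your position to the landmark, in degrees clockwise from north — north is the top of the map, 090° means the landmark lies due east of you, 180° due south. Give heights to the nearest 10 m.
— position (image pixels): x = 322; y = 343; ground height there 730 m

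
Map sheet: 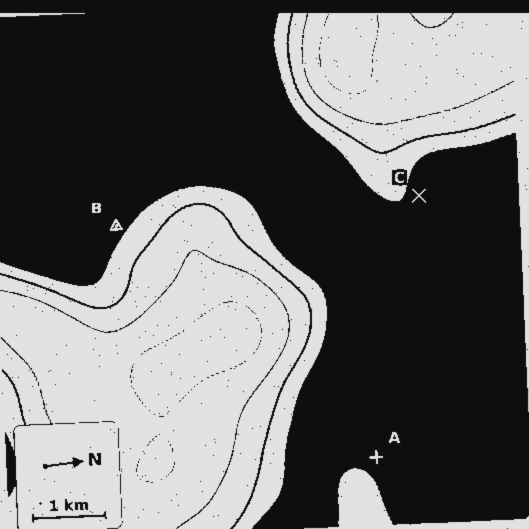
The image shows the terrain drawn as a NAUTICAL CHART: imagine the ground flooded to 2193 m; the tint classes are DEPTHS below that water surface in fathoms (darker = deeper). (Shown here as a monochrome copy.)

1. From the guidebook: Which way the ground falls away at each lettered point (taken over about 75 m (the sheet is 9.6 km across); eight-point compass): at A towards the NW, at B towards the SW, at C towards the N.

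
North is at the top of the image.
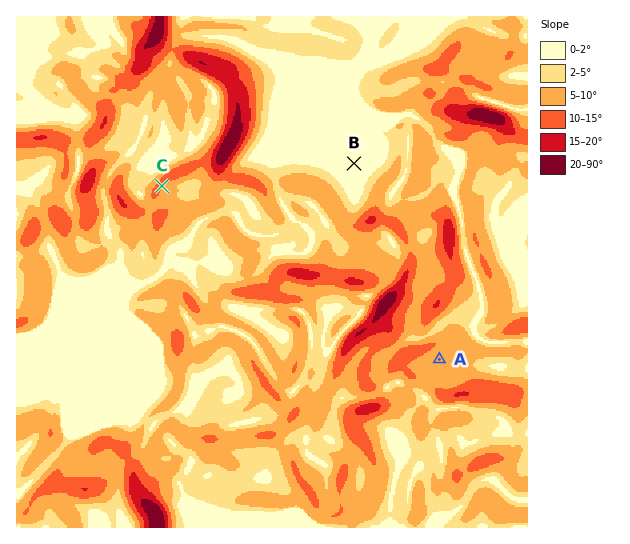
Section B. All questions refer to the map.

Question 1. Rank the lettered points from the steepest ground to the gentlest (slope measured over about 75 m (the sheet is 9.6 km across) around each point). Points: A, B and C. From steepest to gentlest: C A B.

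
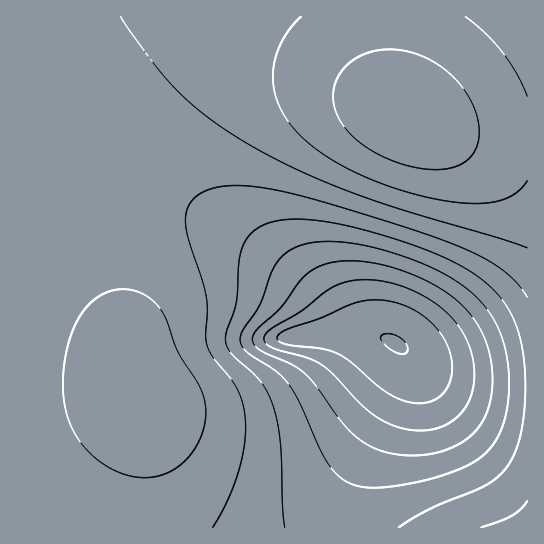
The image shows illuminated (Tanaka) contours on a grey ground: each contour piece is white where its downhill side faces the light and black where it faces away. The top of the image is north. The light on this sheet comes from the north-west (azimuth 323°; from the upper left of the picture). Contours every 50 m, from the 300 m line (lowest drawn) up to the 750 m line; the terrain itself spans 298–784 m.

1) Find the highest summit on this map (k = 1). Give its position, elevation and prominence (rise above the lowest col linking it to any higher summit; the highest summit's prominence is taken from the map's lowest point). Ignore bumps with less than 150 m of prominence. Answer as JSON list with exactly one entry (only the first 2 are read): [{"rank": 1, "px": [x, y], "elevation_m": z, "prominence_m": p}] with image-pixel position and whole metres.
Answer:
[{"rank": 1, "px": [406, 115], "elevation_m": 784, "prominence_m": 486}]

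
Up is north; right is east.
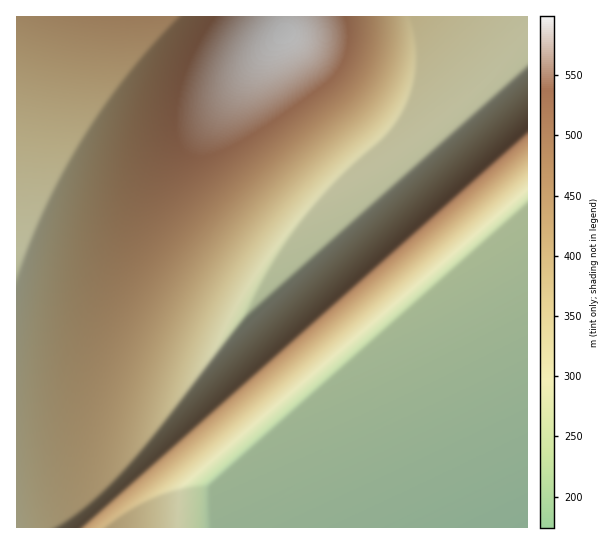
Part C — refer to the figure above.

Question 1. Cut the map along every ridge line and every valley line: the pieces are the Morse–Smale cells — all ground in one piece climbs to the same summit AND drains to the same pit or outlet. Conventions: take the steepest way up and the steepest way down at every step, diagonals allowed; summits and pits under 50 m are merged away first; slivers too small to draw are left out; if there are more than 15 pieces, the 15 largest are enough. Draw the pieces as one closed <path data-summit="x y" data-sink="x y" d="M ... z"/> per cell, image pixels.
<path data-summit="527 134" data-sink="527 527" d="M527 135l-443 392 443 1z"/><path data-summit="286 33" data-sink="251 307" d="M527 16l-242 1 0 16-45 45-41 57-26 44-38 84-22 64-16 75-5 48 0 28 3 9 3 4 34-33 17-20 76-99 36-42 267-235z"/><path data-summit="286 33" data-sink="17 274" d="M285 16l-269 1 1 500 48-8 17-6 15-12-5-13 0-28 5-48 16-75 22-64 18-44 46-84 41-57 45-45z"/><path data-summit="527 134" data-sink="251 307" d="M527 63l-275 243-96 124-24 28-33 32 0 3 11 11 418-370z"/><path data-summit="527 134" data-sink="17 274" d="M98 491l-16 12-17 6-48 8-1 10 67 1 26-23z"/>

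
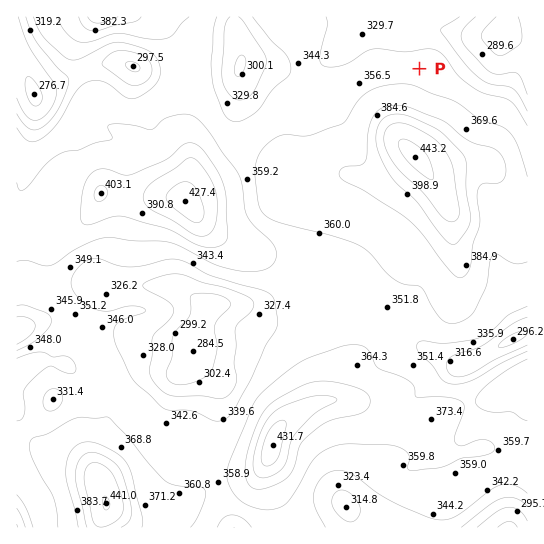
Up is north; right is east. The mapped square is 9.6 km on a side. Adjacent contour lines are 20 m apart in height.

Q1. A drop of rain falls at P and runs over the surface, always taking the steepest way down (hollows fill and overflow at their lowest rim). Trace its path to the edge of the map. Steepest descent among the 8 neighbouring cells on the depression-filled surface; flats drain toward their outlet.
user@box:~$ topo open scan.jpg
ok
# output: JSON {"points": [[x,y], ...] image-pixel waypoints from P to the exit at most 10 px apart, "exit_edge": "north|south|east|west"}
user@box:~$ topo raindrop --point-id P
{"points": [[419, 69], [419, 58], [419, 47], [419, 37], [425, 29], [435, 29], [446, 30], [457, 31], [467, 33], [478, 33], [489, 33], [499, 26], [509, 17]], "exit_edge": "north"}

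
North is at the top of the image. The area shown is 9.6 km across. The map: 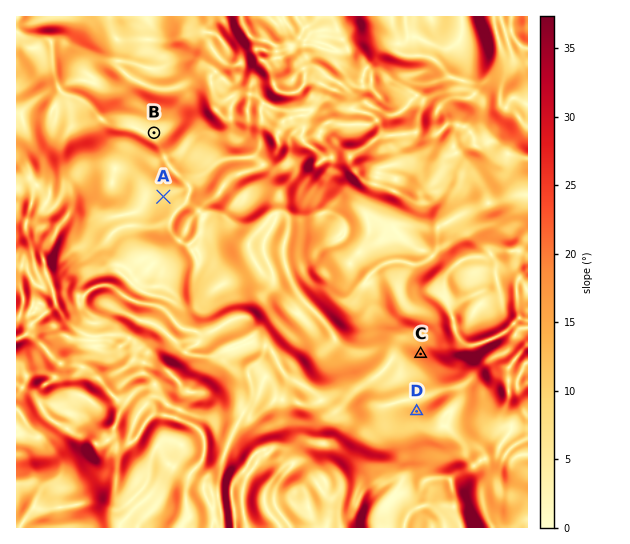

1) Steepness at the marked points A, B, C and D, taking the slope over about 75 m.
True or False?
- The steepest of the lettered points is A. False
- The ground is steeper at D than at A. True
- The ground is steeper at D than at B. True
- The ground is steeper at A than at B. True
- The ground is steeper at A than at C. False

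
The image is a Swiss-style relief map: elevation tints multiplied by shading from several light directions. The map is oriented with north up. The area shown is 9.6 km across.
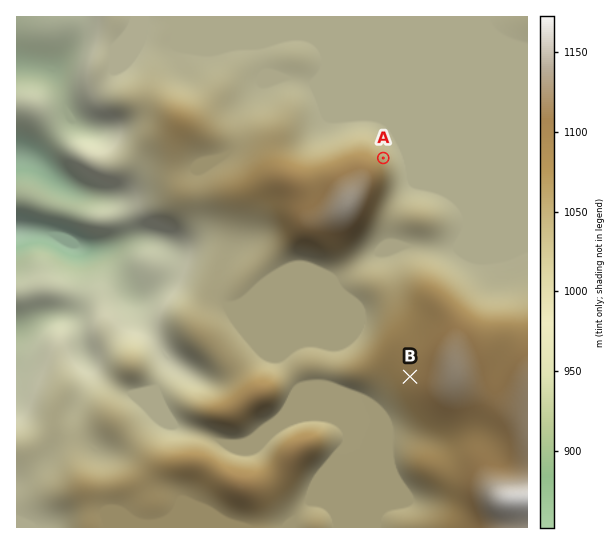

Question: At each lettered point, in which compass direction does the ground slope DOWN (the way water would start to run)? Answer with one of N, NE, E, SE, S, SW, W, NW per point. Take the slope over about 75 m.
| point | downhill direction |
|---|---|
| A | NE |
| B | W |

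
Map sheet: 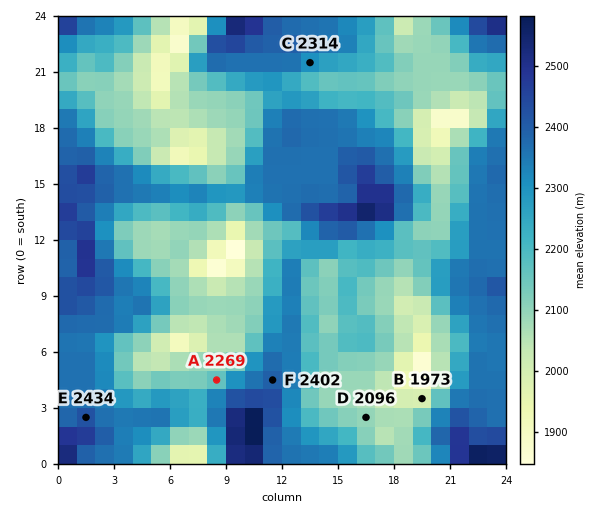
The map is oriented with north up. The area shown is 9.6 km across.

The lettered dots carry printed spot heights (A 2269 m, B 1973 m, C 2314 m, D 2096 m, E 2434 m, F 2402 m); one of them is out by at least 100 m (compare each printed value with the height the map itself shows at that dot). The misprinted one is A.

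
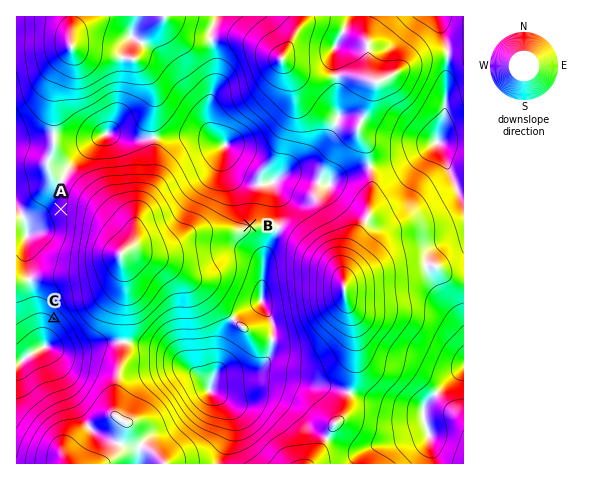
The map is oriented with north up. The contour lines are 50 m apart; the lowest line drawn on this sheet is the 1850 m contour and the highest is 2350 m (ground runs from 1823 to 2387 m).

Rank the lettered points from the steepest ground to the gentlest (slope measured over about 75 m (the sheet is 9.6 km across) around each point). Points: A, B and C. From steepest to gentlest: C A B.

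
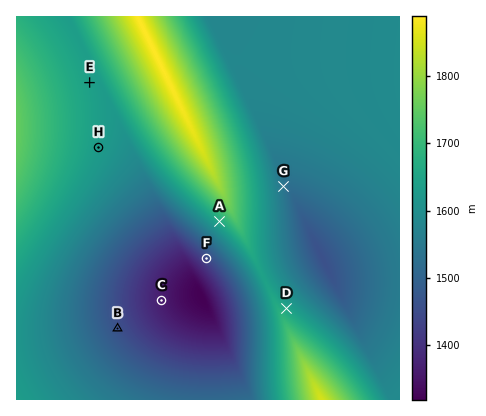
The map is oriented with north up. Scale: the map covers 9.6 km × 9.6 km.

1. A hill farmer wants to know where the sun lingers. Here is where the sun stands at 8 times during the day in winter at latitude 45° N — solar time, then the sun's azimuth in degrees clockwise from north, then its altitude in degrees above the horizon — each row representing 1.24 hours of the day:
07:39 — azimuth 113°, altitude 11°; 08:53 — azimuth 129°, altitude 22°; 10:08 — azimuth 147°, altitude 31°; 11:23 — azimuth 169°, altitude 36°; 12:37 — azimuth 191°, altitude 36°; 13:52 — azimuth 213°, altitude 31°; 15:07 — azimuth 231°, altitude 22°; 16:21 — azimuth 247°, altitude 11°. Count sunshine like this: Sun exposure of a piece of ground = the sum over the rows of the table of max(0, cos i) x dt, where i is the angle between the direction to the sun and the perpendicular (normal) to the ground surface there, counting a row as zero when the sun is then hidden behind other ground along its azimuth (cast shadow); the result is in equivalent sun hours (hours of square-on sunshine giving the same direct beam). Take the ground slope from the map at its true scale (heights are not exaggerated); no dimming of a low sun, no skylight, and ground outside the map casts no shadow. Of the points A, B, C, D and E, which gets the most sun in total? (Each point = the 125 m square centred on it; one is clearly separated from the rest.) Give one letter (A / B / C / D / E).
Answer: A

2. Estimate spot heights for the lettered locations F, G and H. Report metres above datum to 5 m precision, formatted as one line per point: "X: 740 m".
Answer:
F: 1445 m
G: 1540 m
H: 1630 m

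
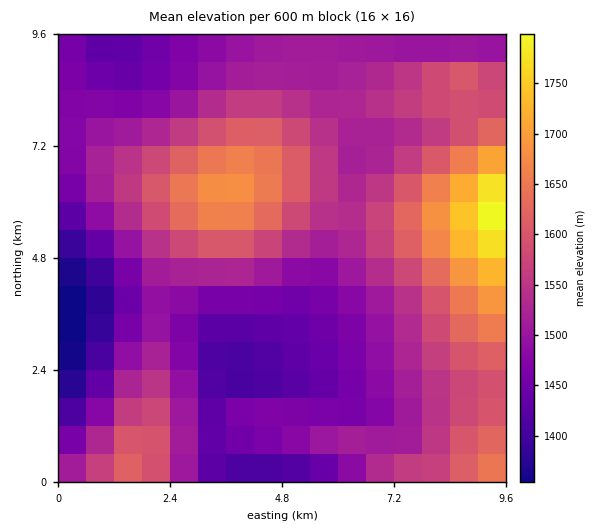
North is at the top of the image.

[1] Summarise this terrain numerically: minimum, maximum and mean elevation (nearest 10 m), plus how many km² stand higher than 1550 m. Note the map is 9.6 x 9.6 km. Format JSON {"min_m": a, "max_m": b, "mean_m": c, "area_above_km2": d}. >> {"min_m": 1350, "max_m": 1820, "mean_m": 1530, "area_above_km2": 33.2}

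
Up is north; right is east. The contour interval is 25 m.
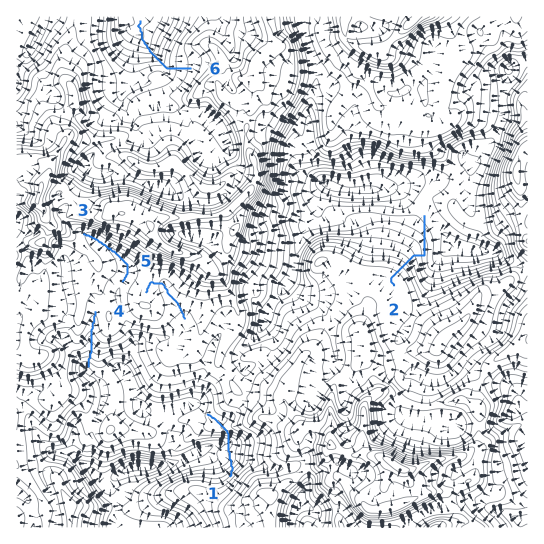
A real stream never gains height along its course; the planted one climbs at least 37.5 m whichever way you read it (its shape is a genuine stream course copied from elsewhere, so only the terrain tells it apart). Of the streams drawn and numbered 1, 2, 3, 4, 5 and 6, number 1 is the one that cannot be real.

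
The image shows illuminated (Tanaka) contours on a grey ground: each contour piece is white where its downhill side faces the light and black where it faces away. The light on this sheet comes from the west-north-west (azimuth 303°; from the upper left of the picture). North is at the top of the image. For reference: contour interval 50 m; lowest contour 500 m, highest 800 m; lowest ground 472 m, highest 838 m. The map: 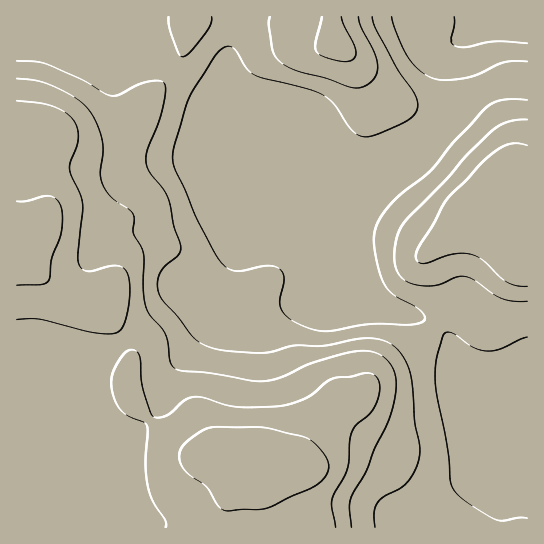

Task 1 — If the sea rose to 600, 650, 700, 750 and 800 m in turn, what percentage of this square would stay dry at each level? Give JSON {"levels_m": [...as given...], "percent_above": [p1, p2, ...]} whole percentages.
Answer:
{"levels_m": [600, 650, 700, 750, 800], "percent_above": [72, 51, 38, 17, 5]}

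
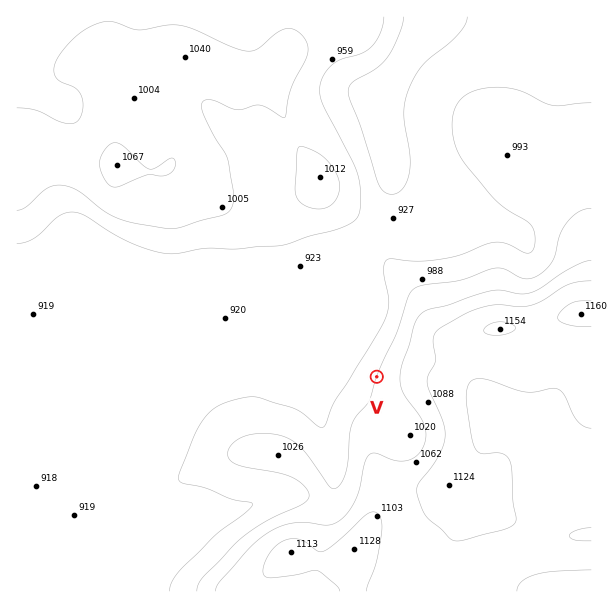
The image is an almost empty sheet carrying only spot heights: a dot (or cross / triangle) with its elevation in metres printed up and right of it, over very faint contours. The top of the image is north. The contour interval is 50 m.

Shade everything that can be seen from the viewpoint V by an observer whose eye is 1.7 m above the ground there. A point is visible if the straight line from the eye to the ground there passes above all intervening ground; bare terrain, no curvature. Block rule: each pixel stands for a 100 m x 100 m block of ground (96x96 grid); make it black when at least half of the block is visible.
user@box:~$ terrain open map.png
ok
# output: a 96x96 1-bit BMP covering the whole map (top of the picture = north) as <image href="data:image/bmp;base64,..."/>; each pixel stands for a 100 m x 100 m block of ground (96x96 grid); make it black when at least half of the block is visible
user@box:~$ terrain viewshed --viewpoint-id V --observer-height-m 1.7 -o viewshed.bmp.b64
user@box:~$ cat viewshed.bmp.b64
<image width="96" height="96" href="data:image/bmp;base64,Qk2+BAAAAAAAAD4AAAAoAAAAYAAAAGAAAAABAAEAAAAAAIAEAAATCwAAEwsAAAIAAAAAAAAA////AAAAAAAAAAAAAAAAAAAAAAAAAAAAAAAAAAAAAAAAAAAAYAAAAAAAAAAAAAAAMAAAAAAAAAAAAAAAEAAAAAAAAAAAAAAACAAAAAAAAAAAAAAABwBwAAAAAAAAAAAAB//+AAAAAAAAAAAAA///gAAAAAAAAAAAAP//wAAAAAAAAAAAAH//4AAAAAAAAAAAAD/54AAAAAAAAAAAAA/g8AAAAAAAAAAAAAHgcAAAAAAAAAAAAABAMAAAAAAAAAAAAAAAAAAAAAAAAAAAAAAAAAAAAAAAAAAAAAAgAAAAAAAAAAAAAAAgA4AAAAAAAAAAAABgDwAAAADAAAAAAADgHgAAAADwAAAAAAPgHgAAAAD+AAAAAA/gPAAAAAD/gAAAAD/gPAAAAAD/4AAAAP/gOAAAAAD/+AAAA//geAAAAAD//gAAD//gcAAAAAD//4AAD//gcAAAAAD//+AAH//g8AAAAAD///gAH//w8AAAAAD///wAP//58AAAAAD///8Af///8AAAAAD////A////8AAAAAD/////////8AAAAAD/////////+AAAAAD//////////8AAAAD//////////4AAAAD/////////z4AAAAD/////////x4AAAAD/////////wwAAAAD/////////wAAAAAD/////////wPAAAAD/////////wPgAAAD/////////4PAAAAD/////////4OAAAAD/////////8MAAAAD/////////8MAAAAD/////////+cAAAAD//////////8AAAAD//////////4AAAAD//////////4AAAAD//////////wAAAAD//////////wAAAAD//////////gAAAAD//////////AAAAAD//////////AAAAAD//////////AAAAAD//////////AAAAAD//////////AAAAAD//////////AAAAAD/+f//////8AAAAAD/8f//////4AAAAAD/4f//////4AAAAAD/4f//////4AAAAAD/wf//////4AAAAAD/wf///8P/4AAAAAD/gf///4H/4AAAAAD/AP///4D/4AAAAAD+AP///wB/gAAAAAD8AP///wAAAAAAAAD4AHh//wAAAAAAAABwAHA//wAAAAAAAAAgACAf/wAAAAAAAAAAAAAf/gAAAAAAAAAAAAAf3gAAAAAAAAAAAAAPngAAADAAAAAAAAAPngAAAHAAAAAAAAAP/gAAAPgAAAAAAAAP/gAAAPzgAAAAAAAP/gAAAP/gAAAAAAAf/wAAAf/AAAAAAAA//4AAAf8AAAAAAAA//8AAAf8AAAAAAAB//+AAAT8AAAAAAAB///AAAR8AAAAAAAD//zAAeQ+AAAAAAAD/8BgA/weAAAAAAAD/wAgB/4GAAAAAAAB/AAAD/4AAAAAAAAAAAAAH/4AAAAAAAAAAAAAP/4AAAAAAAAAAAAAf/4AAAAAAAAAAAAAZ/8AAAAAAAAAAAAAA/8AAAAAAAAAAAAAA/+AAAAAAAAAAAAAc/+AAAAA="/>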